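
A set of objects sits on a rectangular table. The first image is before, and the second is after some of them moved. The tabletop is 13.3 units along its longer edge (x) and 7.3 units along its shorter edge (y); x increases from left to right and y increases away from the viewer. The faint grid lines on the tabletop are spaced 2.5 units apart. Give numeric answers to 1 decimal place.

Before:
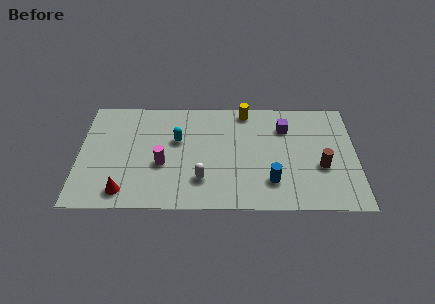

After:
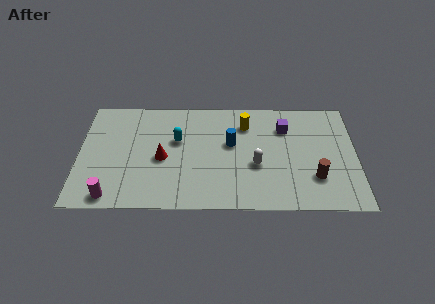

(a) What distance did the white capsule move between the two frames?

2.8

The white capsule was near (5.9, 1.9) before and (8.5, 2.9) after, so it travelled √(2.6² + 1.0²) ≈ 2.8 units.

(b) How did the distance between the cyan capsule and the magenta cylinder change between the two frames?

+3.1

Before: roughly 1.7 units apart; after: 4.8. That's 3.1 units further apart.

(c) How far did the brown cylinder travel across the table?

0.8

The brown cylinder moved from about (11.6, 2.8) to (11.3, 2.1), a distance of √(0.3² + 0.7²) ≈ 0.8.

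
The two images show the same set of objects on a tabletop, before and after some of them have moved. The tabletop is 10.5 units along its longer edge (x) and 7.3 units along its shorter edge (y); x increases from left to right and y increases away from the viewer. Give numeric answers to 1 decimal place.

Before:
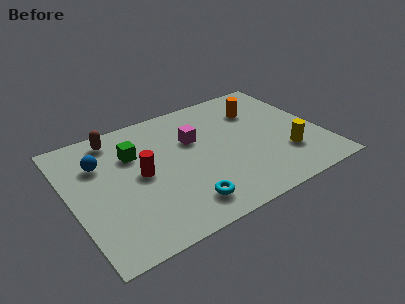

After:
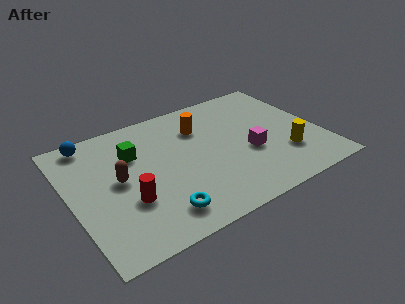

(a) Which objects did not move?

the green cube and the yellow cylinder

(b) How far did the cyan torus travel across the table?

1.0

The cyan torus moved from about (4.3, 1.3) to (3.3, 1.3), a distance of √(1.0² + 0.0²) ≈ 1.0.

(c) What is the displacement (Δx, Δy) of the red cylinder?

(-0.7, -1.2)

From the two frames, the red cylinder sits at roughly (2.9, 3.7) before and (2.2, 2.5) after.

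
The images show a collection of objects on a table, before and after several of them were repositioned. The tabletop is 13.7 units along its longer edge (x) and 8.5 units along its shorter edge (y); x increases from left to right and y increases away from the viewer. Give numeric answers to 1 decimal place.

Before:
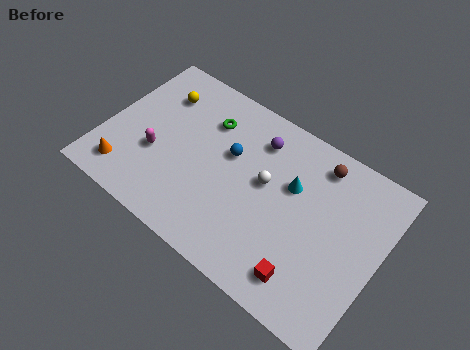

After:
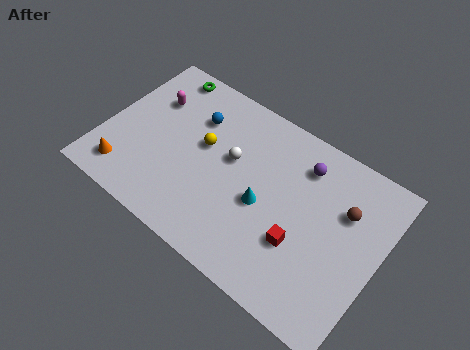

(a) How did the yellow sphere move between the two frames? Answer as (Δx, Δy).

(2.6, -1.5)

From the two frames, the yellow sphere sits at roughly (2.2, 6.4) before and (4.8, 4.9) after.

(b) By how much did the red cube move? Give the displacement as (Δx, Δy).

(-0.6, 1.4)

The red cube started near (10.7, 1.5) and ended near (10.1, 2.9).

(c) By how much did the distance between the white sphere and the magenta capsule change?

-1.1

The distance was about 5.5 in the first image and 4.4 in the second, so they moved 1.1 units closer together.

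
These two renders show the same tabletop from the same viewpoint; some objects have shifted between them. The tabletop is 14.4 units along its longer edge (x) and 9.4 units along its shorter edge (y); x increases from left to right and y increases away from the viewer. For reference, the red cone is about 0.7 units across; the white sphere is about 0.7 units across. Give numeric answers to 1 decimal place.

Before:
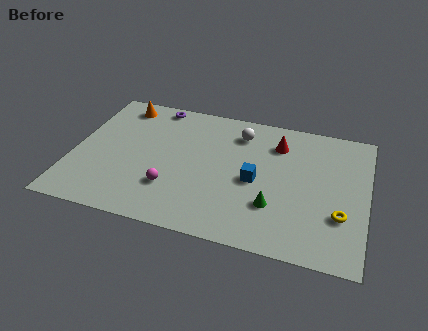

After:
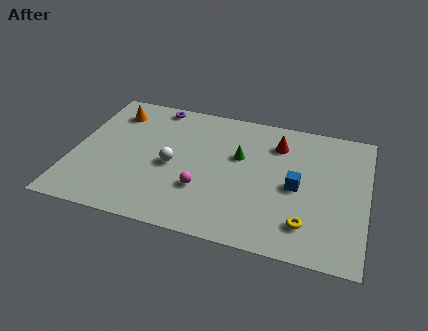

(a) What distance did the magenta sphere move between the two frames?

1.5

From (5.0, 2.7) to (6.5, 3.0), the magenta sphere covered √(1.5² + 0.3²) ≈ 1.5 units.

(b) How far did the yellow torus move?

1.9

The yellow torus was near (13.2, 3.0) before and (11.6, 2.0) after, so it travelled √(1.6² + 1.0²) ≈ 1.9 units.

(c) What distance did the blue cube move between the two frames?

2.0

From (9.0, 4.3) to (11.0, 4.4), the blue cube covered √(2.0² + 0.1²) ≈ 2.0 units.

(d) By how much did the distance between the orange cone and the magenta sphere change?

+0.4

The distance was about 6.2 in the first image and 6.6 in the second, so they moved 0.4 units further apart.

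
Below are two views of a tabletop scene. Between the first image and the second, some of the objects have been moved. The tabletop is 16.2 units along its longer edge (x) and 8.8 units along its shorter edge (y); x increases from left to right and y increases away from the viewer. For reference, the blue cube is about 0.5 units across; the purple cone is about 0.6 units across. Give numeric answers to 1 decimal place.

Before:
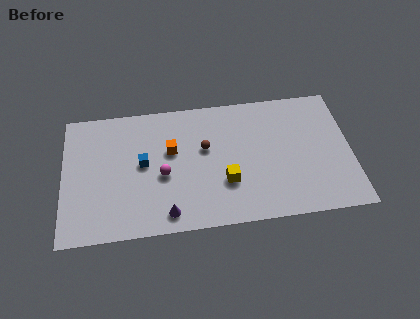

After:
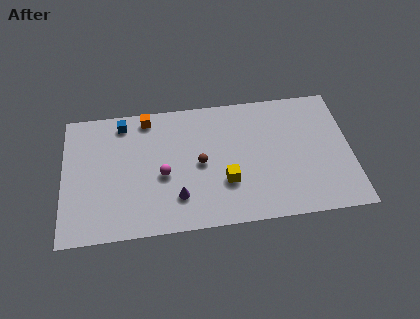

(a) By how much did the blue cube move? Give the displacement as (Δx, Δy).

(-1.1, 2.9)

From the two frames, the blue cube sits at roughly (4.5, 4.7) before and (3.4, 7.6) after.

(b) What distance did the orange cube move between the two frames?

2.7

From (6.1, 5.4) to (4.8, 7.8), the orange cube covered √(1.3² + 2.4²) ≈ 2.7 units.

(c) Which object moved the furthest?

the blue cube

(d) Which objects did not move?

the magenta sphere and the yellow cube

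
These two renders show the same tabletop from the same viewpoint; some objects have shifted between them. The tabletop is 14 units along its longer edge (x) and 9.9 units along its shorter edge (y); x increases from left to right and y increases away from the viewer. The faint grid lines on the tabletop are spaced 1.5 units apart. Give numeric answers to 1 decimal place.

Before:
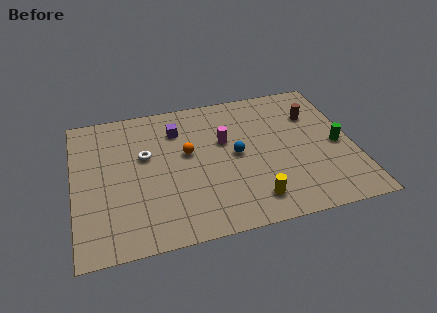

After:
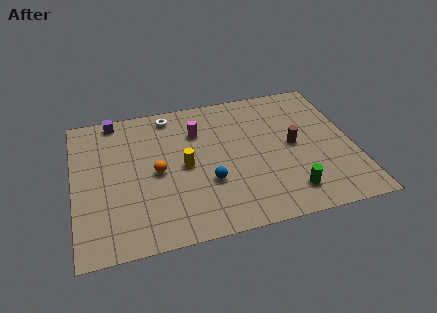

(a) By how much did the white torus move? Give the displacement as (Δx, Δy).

(1.4, 2.7)

The white torus was at about (3.6, 6.0) and moved to about (5.0, 8.7).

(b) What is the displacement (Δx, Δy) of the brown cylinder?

(-1.2, -2.0)

The brown cylinder was at about (12.2, 7.0) and moved to about (11.0, 5.0).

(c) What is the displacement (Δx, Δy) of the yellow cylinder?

(-3.2, 3.1)

From the two frames, the yellow cylinder sits at roughly (8.7, 1.7) before and (5.5, 4.8) after.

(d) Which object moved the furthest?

the yellow cylinder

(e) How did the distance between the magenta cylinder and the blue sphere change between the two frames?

+2.5

The distance was about 1.2 in the first image and 3.7 in the second, so they moved 2.5 units further apart.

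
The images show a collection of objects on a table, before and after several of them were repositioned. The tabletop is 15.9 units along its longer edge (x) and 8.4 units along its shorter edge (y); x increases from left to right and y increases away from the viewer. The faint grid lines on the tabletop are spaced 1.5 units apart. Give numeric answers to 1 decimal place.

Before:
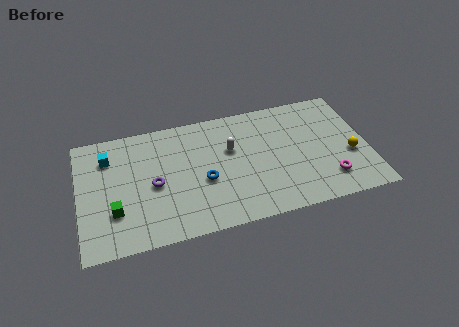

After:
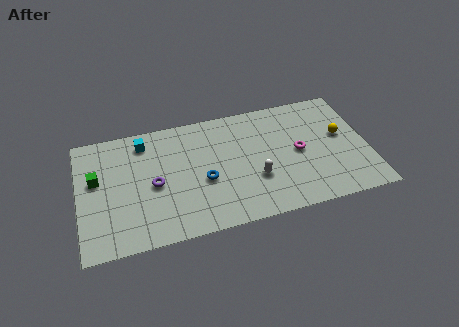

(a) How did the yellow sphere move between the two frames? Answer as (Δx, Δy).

(-0.4, 1.5)

The yellow sphere started near (14.9, 3.3) and ended near (14.5, 4.8).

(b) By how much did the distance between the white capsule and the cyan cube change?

+0.4

They were about 6.8 units apart before and 7.2 after — 0.4 units further apart.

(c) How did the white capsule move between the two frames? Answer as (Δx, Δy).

(1.2, -2.4)

The white capsule was at about (8.4, 5.3) and moved to about (9.6, 2.9).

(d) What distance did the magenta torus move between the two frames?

2.7

The magenta torus moved from about (13.6, 1.9) to (12.1, 4.2), a distance of √(1.5² + 2.3²) ≈ 2.7.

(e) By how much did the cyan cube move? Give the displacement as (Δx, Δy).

(2.0, 0.6)

The cyan cube was at about (1.7, 6.4) and moved to about (3.7, 7.0).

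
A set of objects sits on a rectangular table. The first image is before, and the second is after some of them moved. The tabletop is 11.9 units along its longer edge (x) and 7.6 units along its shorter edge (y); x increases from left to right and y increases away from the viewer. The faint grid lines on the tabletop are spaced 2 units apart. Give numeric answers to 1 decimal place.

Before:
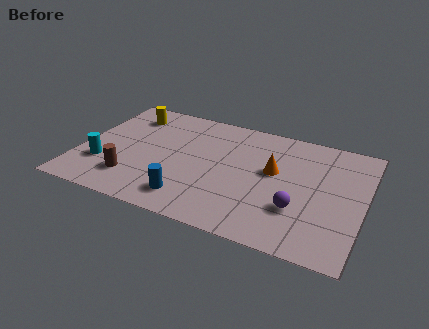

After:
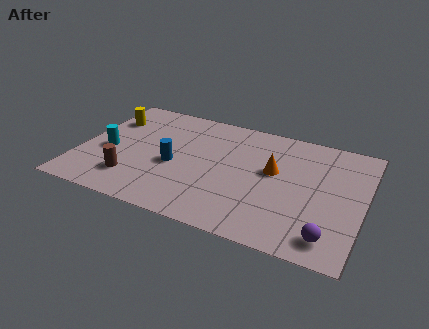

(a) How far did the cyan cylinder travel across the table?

1.0

From (1.1, 2.3) to (1.2, 3.3), the cyan cylinder covered √(0.1² + 1.0²) ≈ 1.0 units.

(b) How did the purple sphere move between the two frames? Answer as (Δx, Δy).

(1.4, -1.2)

The purple sphere was at about (9.3, 2.4) and moved to about (10.7, 1.2).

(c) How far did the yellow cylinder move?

1.0

The yellow cylinder was near (1.7, 6.1) before and (0.9, 5.5) after, so it travelled √(0.8² + 0.6²) ≈ 1.0 units.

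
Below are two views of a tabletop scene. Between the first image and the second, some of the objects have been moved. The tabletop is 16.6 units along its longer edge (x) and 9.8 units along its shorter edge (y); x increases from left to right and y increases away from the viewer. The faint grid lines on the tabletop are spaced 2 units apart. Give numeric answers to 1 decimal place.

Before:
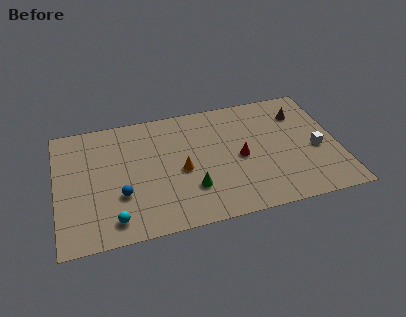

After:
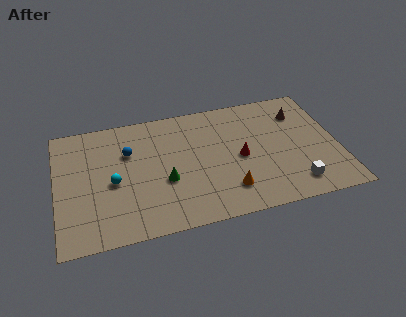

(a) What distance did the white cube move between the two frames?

2.9

The white cube moved from about (15.3, 4.2) to (13.8, 1.7), a distance of √(1.5² + 2.5²) ≈ 2.9.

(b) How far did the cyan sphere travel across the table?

2.9

From (3.2, 1.5) to (3.3, 4.4), the cyan sphere covered √(0.1² + 2.9²) ≈ 2.9 units.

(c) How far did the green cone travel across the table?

1.8

The green cone was near (7.8, 2.8) before and (6.3, 3.8) after, so it travelled √(1.5² + 1.0²) ≈ 1.8 units.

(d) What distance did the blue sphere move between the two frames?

3.4

The blue sphere was near (3.7, 3.3) before and (4.3, 6.6) after, so it travelled √(0.6² + 3.3²) ≈ 3.4 units.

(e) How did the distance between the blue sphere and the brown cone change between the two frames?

-1.3

They were about 11.6 units apart before and 10.3 after — 1.3 units closer together.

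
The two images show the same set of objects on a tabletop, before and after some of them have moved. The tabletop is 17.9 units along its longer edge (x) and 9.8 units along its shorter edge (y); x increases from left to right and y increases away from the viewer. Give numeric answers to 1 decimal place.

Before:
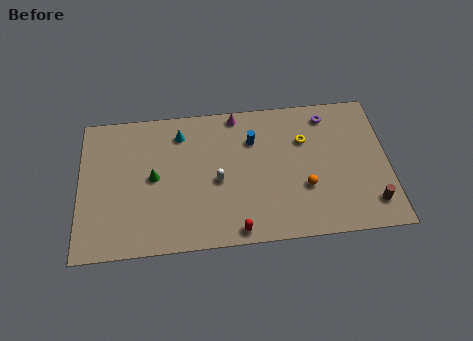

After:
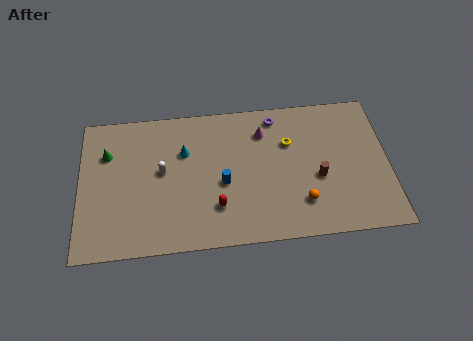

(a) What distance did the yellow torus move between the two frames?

0.9

The yellow torus was near (13.1, 6.7) before and (12.2, 6.6) after, so it travelled √(0.9² + 0.1²) ≈ 0.9 units.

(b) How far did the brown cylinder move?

3.7

The brown cylinder was near (16.8, 1.9) before and (13.8, 4.0) after, so it travelled √(3.0² + 2.1²) ≈ 3.7 units.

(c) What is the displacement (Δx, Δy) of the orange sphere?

(-0.2, -1.0)

From the two frames, the orange sphere sits at roughly (13.0, 3.4) before and (12.8, 2.4) after.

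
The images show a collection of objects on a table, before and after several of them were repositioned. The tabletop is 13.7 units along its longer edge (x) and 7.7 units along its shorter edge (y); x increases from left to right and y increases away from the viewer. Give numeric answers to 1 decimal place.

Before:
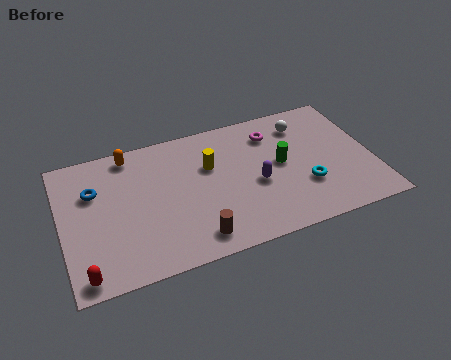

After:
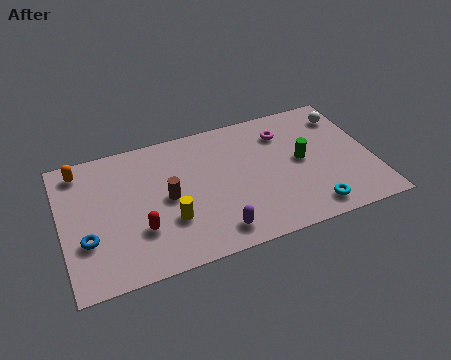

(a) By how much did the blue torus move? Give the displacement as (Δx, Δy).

(-0.5, -2.6)

From the two frames, the blue torus sits at roughly (1.5, 5.2) before and (1.0, 2.6) after.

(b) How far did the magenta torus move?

0.5

The magenta torus was near (9.5, 6.0) before and (10.0, 5.9) after, so it travelled √(0.5² + 0.1²) ≈ 0.5 units.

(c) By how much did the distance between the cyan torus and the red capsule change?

-2.4

The distance was about 9.9 in the first image and 7.5 in the second, so they moved 2.4 units closer together.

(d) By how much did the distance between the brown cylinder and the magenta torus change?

-0.4

They were about 6.2 units apart before and 5.8 after — 0.4 units closer together.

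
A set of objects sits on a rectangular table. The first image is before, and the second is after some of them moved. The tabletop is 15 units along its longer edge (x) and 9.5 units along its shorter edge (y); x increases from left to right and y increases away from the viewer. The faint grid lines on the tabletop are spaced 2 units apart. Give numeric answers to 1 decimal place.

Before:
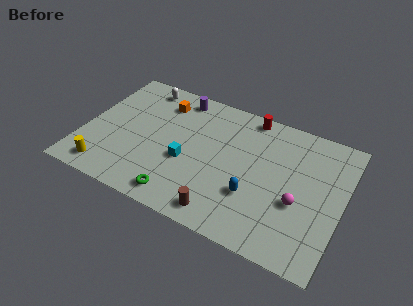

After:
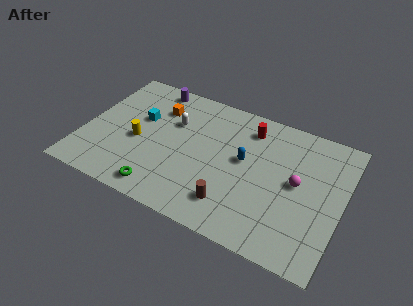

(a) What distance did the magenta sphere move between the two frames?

1.3

The magenta sphere moved from about (12.6, 3.7) to (12.4, 5.0), a distance of √(0.2² + 1.3²) ≈ 1.3.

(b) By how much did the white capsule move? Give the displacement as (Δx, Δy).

(2.2, -2.0)

The white capsule was at about (2.8, 8.3) and moved to about (5.0, 6.3).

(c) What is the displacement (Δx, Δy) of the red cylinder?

(0.1, -0.9)

From the two frames, the red cylinder sits at roughly (9.2, 8.6) before and (9.3, 7.7) after.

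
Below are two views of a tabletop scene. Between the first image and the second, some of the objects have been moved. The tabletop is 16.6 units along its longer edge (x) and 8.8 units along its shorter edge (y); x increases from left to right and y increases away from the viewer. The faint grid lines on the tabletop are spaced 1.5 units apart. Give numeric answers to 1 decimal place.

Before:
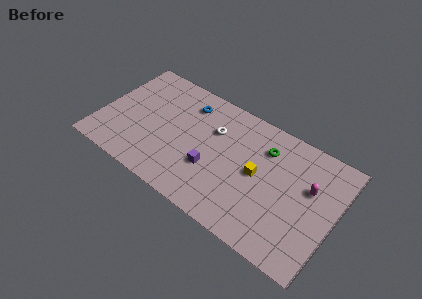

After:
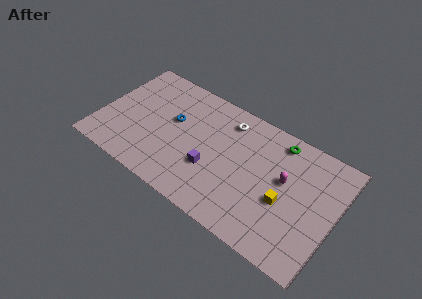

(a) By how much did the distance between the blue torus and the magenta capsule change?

-1.1

They were about 9.1 units apart before and 8.0 after — 1.1 units closer together.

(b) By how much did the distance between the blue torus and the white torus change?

+1.8

They were about 2.3 units apart before and 4.1 after — 1.8 units further apart.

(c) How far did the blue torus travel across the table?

1.9

The blue torus was near (5.7, 7.0) before and (5.0, 5.2) after, so it travelled √(0.7² + 1.8²) ≈ 1.9 units.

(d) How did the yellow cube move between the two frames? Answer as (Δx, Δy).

(2.0, -0.9)

From the two frames, the yellow cube sits at roughly (11.2, 4.5) before and (13.2, 3.6) after.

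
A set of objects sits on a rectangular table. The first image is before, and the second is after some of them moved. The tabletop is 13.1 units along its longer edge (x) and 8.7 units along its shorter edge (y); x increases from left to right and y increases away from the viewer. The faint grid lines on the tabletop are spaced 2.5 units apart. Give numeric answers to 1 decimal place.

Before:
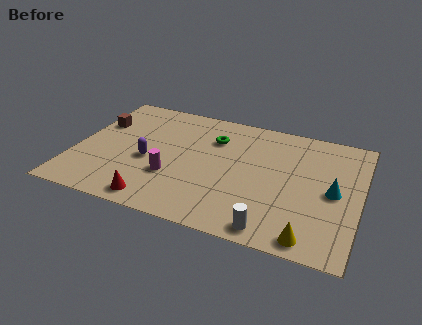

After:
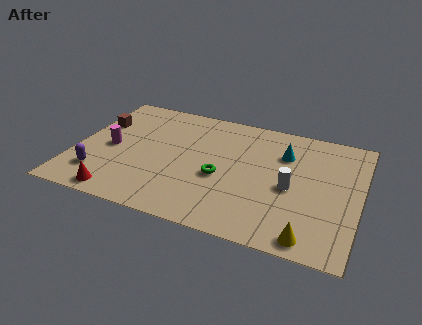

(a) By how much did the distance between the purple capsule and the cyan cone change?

+0.7

Before: roughly 8.5 units apart; after: 9.2. That's 0.7 units further apart.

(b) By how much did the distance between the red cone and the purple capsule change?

-1.2

The distance was about 2.8 in the first image and 1.6 in the second, so they moved 1.2 units closer together.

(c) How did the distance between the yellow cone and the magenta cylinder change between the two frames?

+3.2

The distance was about 6.8 in the first image and 10.0 in the second, so they moved 3.2 units further apart.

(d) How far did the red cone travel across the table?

1.7

From (4.1, 1.0) to (2.4, 0.9), the red cone covered √(1.7² + 0.1²) ≈ 1.7 units.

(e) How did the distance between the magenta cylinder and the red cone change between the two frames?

+1.3

Before: roughly 2.0 units apart; after: 3.3. That's 1.3 units further apart.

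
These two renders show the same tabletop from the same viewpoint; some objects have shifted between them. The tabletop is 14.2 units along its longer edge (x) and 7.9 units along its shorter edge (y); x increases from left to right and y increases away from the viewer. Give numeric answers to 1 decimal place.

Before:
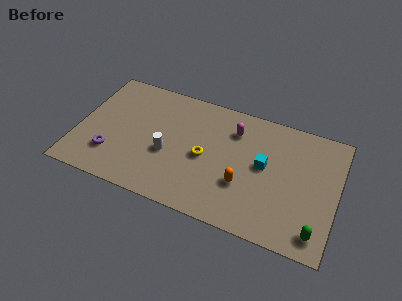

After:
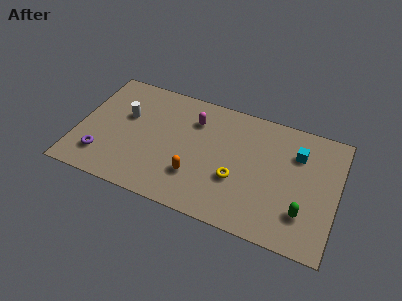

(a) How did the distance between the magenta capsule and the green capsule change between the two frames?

+0.5

They were about 6.9 units apart before and 7.4 after — 0.5 units further apart.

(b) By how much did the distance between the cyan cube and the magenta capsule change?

+3.2

They were about 2.5 units apart before and 5.7 after — 3.2 units further apart.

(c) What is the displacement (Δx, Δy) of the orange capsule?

(-2.6, -0.4)

The orange capsule started near (9.2, 2.7) and ended near (6.6, 2.3).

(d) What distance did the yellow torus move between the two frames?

2.0

The yellow torus moved from about (7.0, 3.7) to (8.8, 2.9), a distance of √(1.8² + 0.8²) ≈ 2.0.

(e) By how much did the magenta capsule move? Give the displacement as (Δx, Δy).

(-2.2, -0.1)

The magenta capsule started near (8.4, 6.0) and ended near (6.2, 5.9).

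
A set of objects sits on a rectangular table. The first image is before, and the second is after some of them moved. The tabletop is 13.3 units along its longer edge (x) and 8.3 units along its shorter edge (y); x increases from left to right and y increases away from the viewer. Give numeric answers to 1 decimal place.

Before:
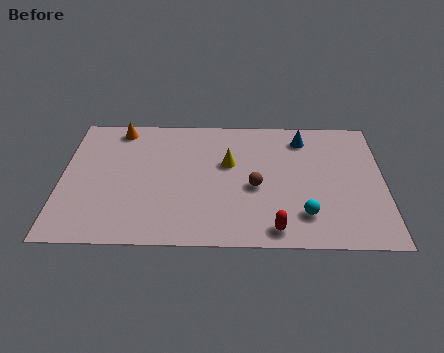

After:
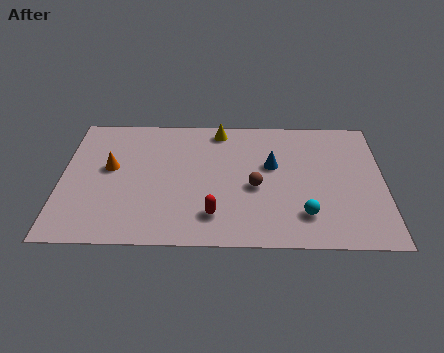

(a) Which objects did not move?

the cyan sphere and the brown sphere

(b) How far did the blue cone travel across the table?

2.2

The blue cone was near (10.0, 6.8) before and (8.7, 5.0) after, so it travelled √(1.3² + 1.8²) ≈ 2.2 units.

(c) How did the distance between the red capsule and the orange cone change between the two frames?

-3.9

Before: roughly 9.1 units apart; after: 5.2. That's 3.9 units closer together.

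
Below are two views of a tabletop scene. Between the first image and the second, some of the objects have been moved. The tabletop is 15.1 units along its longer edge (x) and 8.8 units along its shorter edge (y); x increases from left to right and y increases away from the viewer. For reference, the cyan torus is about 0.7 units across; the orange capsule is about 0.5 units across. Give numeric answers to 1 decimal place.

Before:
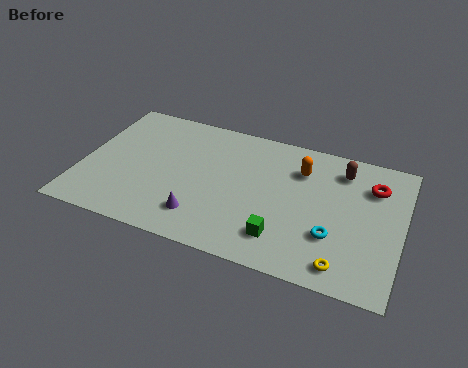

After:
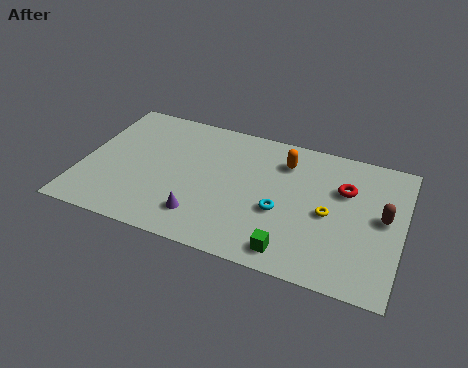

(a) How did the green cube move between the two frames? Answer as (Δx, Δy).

(0.5, -0.7)

The green cube started near (9.7, 1.9) and ended near (10.2, 1.2).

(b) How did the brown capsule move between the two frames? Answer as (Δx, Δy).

(2.1, -2.4)

The brown capsule was at about (12.1, 7.1) and moved to about (14.2, 4.7).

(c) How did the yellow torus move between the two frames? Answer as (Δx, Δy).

(-0.9, 2.9)

The yellow torus was at about (12.6, 1.2) and moved to about (11.7, 4.1).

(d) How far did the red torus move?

1.4

From (13.6, 6.5) to (12.3, 5.9), the red torus covered √(1.3² + 0.6²) ≈ 1.4 units.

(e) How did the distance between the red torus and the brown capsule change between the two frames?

+0.6

Before: roughly 1.6 units apart; after: 2.2. That's 0.6 units further apart.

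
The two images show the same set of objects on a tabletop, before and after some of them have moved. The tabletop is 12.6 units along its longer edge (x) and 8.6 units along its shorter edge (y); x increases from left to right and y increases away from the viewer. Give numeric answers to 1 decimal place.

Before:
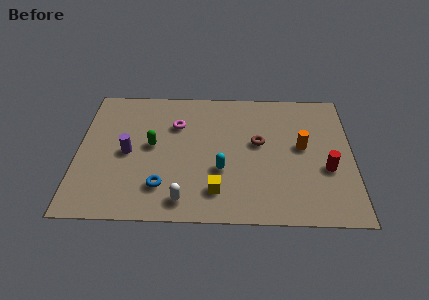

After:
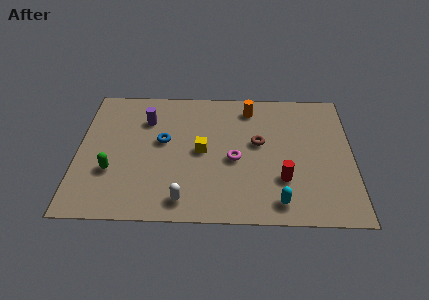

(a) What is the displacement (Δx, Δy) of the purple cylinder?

(0.8, 2.2)

The purple cylinder was at about (2.3, 4.1) and moved to about (3.1, 6.3).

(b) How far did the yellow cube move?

2.6

The yellow cube moved from about (6.4, 1.8) to (5.7, 4.3), a distance of √(0.7² + 2.5²) ≈ 2.6.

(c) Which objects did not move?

the brown torus and the white capsule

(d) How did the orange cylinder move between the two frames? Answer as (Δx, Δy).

(-2.4, 2.5)

From the two frames, the orange cylinder sits at roughly (10.3, 4.7) before and (7.9, 7.2) after.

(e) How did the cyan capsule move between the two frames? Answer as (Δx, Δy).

(2.6, -1.9)

The cyan capsule started near (6.6, 3.1) and ended near (9.2, 1.2).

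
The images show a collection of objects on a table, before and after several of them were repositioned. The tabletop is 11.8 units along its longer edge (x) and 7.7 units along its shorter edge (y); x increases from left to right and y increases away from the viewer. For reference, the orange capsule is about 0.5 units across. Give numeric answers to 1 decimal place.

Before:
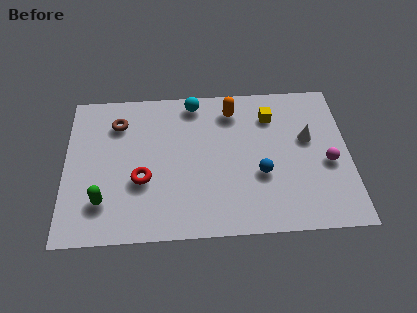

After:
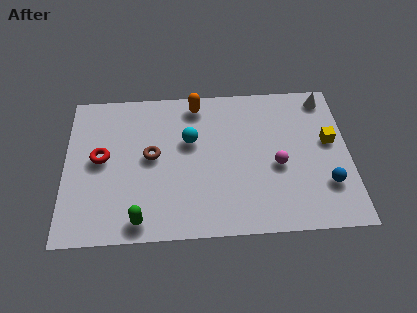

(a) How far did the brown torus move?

2.3

From (2.2, 5.9) to (3.6, 4.1), the brown torus covered √(1.4² + 1.8²) ≈ 2.3 units.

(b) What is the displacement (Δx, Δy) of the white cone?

(0.8, 2.1)

From the two frames, the white cone sits at roughly (10.1, 4.6) before and (10.9, 6.7) after.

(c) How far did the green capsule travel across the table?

1.8

From (1.6, 1.9) to (3.1, 0.9), the green capsule covered √(1.5² + 1.0²) ≈ 1.8 units.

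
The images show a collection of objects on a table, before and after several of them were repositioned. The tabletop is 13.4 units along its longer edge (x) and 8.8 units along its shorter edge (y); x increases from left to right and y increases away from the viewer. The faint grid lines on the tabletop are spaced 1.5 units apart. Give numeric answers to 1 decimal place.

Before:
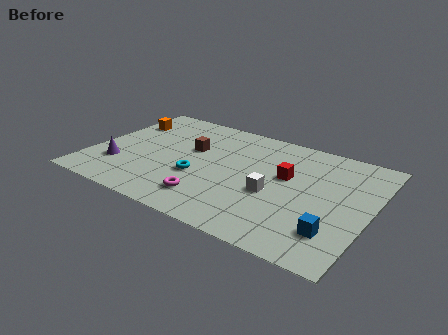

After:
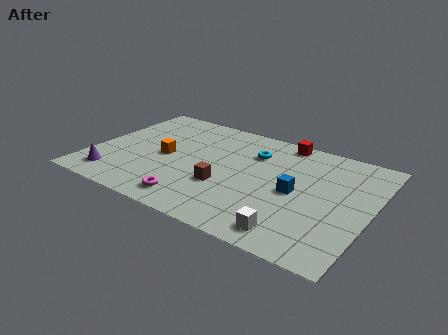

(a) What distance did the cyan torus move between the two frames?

3.8

From (5.3, 3.3) to (7.5, 6.4), the cyan torus covered √(2.2² + 3.1²) ≈ 3.8 units.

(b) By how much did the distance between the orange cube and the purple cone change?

-0.5

The distance was about 3.9 in the first image and 3.4 in the second, so they moved 0.5 units closer together.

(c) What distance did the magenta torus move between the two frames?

0.9

The magenta torus moved from about (6.1, 1.8) to (5.4, 1.3), a distance of √(0.7² + 0.5²) ≈ 0.9.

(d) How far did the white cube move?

2.7

The white cube moved from about (8.9, 3.6) to (10.2, 1.2), a distance of √(1.3² + 2.4²) ≈ 2.7.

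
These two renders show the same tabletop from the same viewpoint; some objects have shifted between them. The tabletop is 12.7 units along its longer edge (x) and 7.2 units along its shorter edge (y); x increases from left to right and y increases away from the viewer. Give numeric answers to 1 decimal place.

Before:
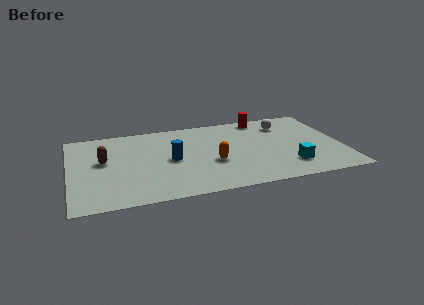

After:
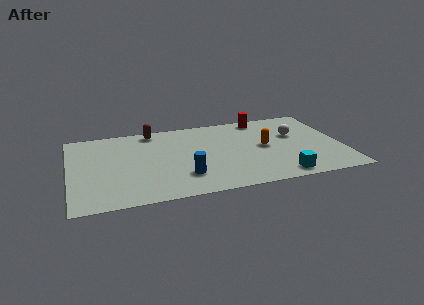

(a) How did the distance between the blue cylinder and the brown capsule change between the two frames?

+1.5

Before: roughly 3.2 units apart; after: 4.7. That's 1.5 units further apart.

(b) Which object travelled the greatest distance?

the brown capsule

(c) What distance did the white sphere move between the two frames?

1.2

From (10.2, 5.6) to (10.6, 4.5), the white sphere covered √(0.4² + 1.1²) ≈ 1.2 units.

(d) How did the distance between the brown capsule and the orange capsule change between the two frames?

+0.6

Before: roughly 5.2 units apart; after: 5.8. That's 0.6 units further apart.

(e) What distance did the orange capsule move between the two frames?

2.7

The orange capsule was near (6.6, 2.8) before and (9.1, 3.7) after, so it travelled √(2.5² + 0.9²) ≈ 2.7 units.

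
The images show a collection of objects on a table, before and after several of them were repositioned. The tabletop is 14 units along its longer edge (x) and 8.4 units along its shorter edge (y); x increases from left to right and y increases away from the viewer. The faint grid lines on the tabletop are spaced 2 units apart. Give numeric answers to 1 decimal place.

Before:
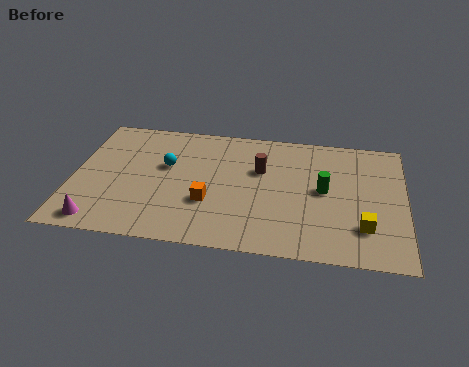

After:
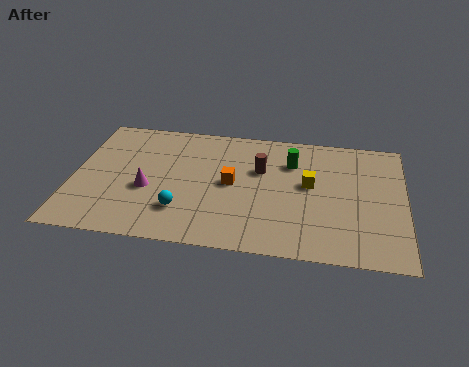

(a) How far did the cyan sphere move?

3.0

The cyan sphere was near (3.9, 5.1) before and (4.7, 2.2) after, so it travelled √(0.8² + 2.9²) ≈ 3.0 units.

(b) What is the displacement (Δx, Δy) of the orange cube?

(0.9, 1.4)

The orange cube started near (5.8, 2.9) and ended near (6.7, 4.3).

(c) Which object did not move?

the brown cylinder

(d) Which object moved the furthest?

the yellow cube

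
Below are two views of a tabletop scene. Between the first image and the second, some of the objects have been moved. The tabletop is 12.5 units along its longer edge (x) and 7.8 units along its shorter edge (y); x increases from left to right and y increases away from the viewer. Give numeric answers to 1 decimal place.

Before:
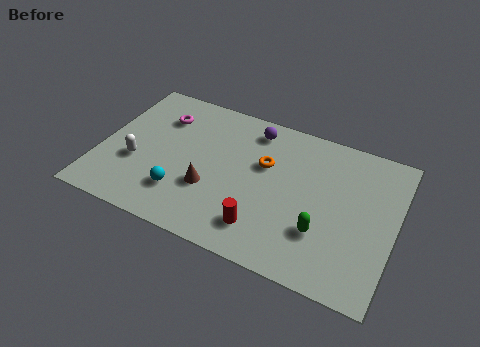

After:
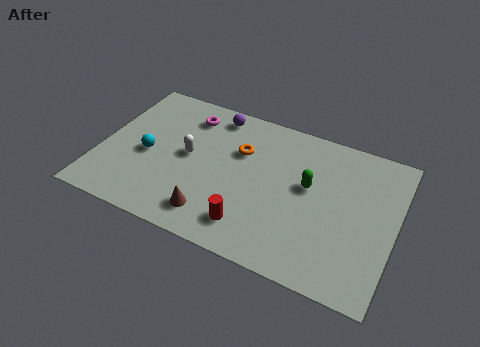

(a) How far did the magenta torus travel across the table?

1.2

From (2.3, 5.8) to (3.4, 6.3), the magenta torus covered √(1.1² + 0.5²) ≈ 1.2 units.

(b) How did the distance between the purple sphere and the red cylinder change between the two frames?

+0.6

They were about 5.1 units apart before and 5.7 after — 0.6 units further apart.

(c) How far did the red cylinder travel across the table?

0.5

From (7.2, 1.6) to (6.7, 1.5), the red cylinder covered √(0.5² + 0.1²) ≈ 0.5 units.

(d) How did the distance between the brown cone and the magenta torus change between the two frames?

+1.2

Before: roughly 4.0 units apart; after: 5.2. That's 1.2 units further apart.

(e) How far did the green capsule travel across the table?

2.2

The green capsule moved from about (9.6, 2.4) to (8.8, 4.5), a distance of √(0.8² + 2.1²) ≈ 2.2.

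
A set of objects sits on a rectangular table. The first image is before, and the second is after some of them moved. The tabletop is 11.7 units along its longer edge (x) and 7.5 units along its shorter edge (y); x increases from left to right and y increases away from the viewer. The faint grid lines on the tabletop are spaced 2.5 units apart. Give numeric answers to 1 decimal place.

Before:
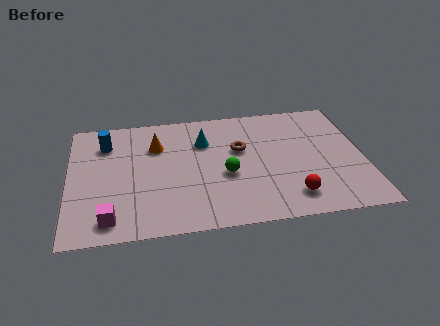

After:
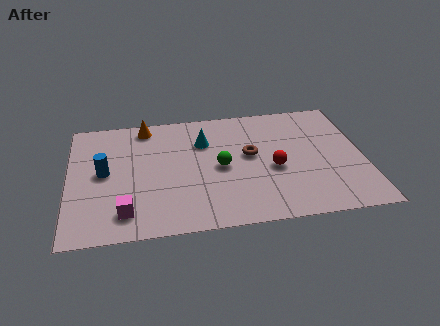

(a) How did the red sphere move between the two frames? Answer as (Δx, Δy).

(-0.6, 1.8)

From the two frames, the red sphere sits at roughly (8.7, 1.4) before and (8.1, 3.2) after.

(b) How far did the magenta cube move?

0.7

The magenta cube was near (1.6, 1.1) before and (2.2, 1.4) after, so it travelled √(0.6² + 0.3²) ≈ 0.7 units.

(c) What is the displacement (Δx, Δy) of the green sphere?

(-0.2, 0.5)

The green sphere was at about (6.2, 3.1) and moved to about (6.0, 3.6).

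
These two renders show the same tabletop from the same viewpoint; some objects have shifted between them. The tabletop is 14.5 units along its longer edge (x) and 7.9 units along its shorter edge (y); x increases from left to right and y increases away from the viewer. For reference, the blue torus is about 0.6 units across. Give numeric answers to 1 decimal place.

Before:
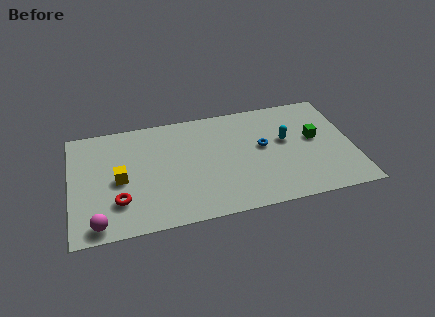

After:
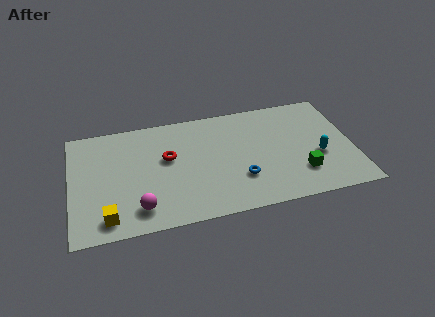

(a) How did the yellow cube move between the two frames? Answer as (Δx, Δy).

(-0.7, -2.5)

The yellow cube was at about (2.5, 3.7) and moved to about (1.8, 1.2).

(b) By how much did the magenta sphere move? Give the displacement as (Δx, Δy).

(2.1, 0.6)

From the two frames, the magenta sphere sits at roughly (1.3, 0.9) before and (3.4, 1.5) after.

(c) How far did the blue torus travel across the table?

2.4

The blue torus moved from about (9.9, 4.4) to (8.6, 2.4), a distance of √(1.3² + 2.0²) ≈ 2.4.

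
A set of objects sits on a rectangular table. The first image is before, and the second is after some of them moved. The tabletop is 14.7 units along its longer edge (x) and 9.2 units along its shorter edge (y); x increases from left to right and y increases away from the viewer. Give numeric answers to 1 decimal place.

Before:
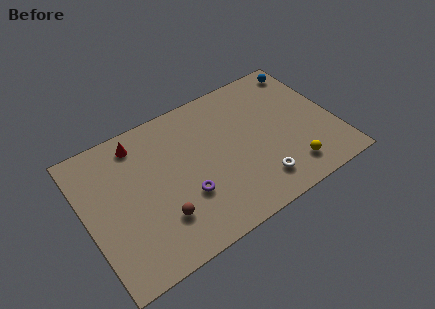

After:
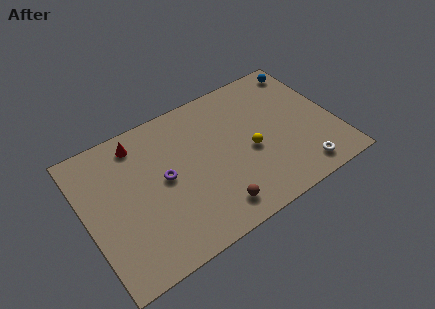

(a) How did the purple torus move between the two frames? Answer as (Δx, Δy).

(-1.0, 1.7)

The purple torus started near (5.6, 3.1) and ended near (4.6, 4.8).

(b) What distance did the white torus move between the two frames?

2.5

The white torus moved from about (9.7, 1.8) to (12.2, 1.3), a distance of √(2.5² + 0.5²) ≈ 2.5.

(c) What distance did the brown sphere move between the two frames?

3.2

From (4.0, 2.5) to (7.0, 1.5), the brown sphere covered √(3.0² + 1.0²) ≈ 3.2 units.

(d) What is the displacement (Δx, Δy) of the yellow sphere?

(-2.0, 2.3)

From the two frames, the yellow sphere sits at roughly (11.6, 1.7) before and (9.6, 4.0) after.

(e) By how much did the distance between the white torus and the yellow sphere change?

+1.8

They were about 1.9 units apart before and 3.7 after — 1.8 units further apart.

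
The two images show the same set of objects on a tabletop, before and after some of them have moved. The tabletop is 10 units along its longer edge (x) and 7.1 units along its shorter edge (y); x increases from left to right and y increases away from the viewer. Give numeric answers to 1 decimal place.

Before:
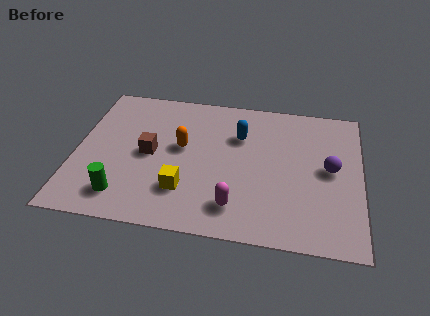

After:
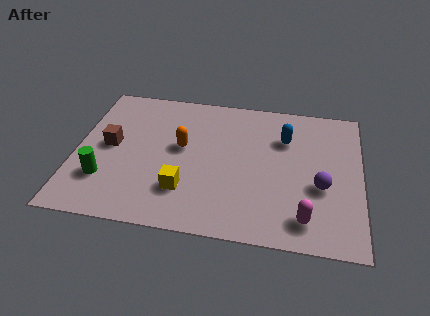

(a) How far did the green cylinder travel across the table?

1.0

The green cylinder moved from about (1.8, 1.3) to (1.1, 2.0), a distance of √(0.7² + 0.7²) ≈ 1.0.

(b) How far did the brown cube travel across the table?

1.4

The brown cube was near (2.6, 3.5) before and (1.2, 3.7) after, so it travelled √(1.4² + 0.2²) ≈ 1.4 units.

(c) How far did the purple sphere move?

0.9

The purple sphere was near (8.9, 3.7) before and (8.6, 2.8) after, so it travelled √(0.3² + 0.9²) ≈ 0.9 units.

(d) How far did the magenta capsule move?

2.4

From (5.7, 1.4) to (8.1, 1.2), the magenta capsule covered √(2.4² + 0.2²) ≈ 2.4 units.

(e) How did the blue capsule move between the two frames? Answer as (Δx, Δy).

(1.6, 0.1)

The blue capsule was at about (5.7, 4.9) and moved to about (7.3, 5.0).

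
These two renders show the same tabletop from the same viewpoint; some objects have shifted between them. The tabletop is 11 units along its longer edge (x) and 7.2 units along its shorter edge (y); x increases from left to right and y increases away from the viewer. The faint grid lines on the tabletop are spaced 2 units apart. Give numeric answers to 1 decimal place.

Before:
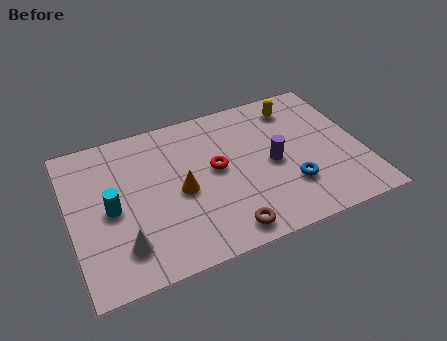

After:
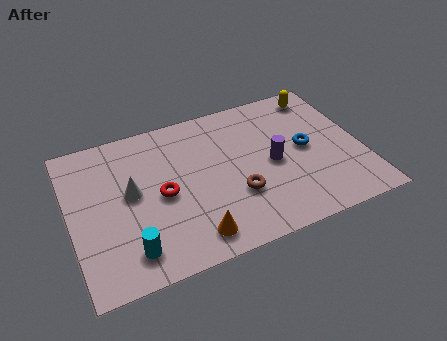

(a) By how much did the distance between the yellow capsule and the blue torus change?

-1.2

Before: roughly 3.9 units apart; after: 2.7. That's 1.2 units closer together.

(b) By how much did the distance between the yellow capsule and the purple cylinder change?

+0.8

They were about 2.8 units apart before and 3.6 after — 0.8 units further apart.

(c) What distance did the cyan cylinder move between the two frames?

2.2

The cyan cylinder moved from about (1.5, 3.4) to (2.0, 1.3), a distance of √(0.5² + 2.1²) ≈ 2.2.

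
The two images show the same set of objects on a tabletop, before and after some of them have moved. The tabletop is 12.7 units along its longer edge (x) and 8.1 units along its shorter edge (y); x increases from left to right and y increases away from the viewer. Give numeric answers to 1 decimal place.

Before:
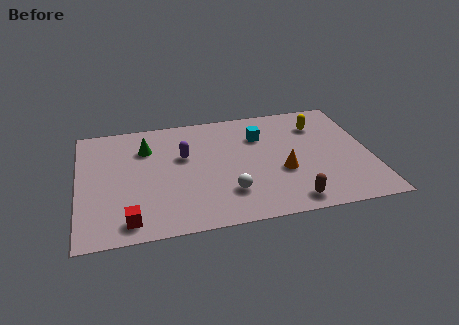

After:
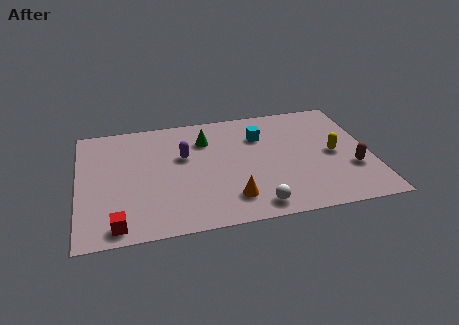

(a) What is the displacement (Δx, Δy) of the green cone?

(2.6, 0.1)

The green cone started near (3.0, 5.9) and ended near (5.6, 6.0).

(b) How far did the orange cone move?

2.7

The orange cone was near (8.8, 3.1) before and (6.5, 1.7) after, so it travelled √(2.3² + 1.4²) ≈ 2.7 units.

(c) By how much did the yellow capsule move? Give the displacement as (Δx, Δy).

(0.5, -2.2)

From the two frames, the yellow capsule sits at roughly (10.6, 6.1) before and (11.1, 3.9) after.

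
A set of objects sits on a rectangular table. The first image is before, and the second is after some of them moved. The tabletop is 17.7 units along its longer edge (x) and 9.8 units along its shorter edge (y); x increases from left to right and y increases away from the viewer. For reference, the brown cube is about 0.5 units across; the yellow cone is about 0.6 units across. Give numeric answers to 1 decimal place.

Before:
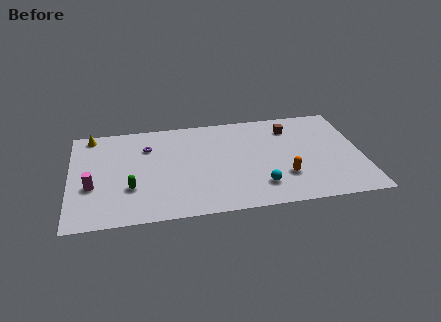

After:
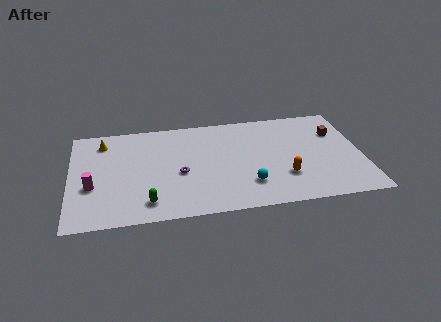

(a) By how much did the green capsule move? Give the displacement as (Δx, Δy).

(1.0, -1.5)

From the two frames, the green capsule sits at roughly (3.6, 3.2) before and (4.6, 1.7) after.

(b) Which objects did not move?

the orange capsule and the magenta cylinder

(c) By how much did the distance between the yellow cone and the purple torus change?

+2.2

They were about 3.8 units apart before and 6.0 after — 2.2 units further apart.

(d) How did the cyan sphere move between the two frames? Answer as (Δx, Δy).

(-0.7, 0.3)

The cyan sphere was at about (11.4, 2.2) and moved to about (10.7, 2.5).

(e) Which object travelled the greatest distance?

the purple torus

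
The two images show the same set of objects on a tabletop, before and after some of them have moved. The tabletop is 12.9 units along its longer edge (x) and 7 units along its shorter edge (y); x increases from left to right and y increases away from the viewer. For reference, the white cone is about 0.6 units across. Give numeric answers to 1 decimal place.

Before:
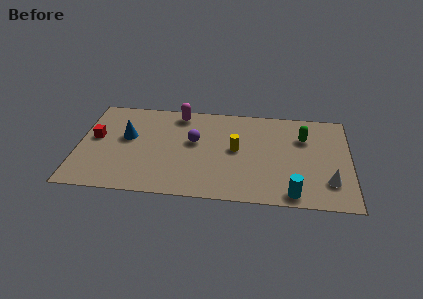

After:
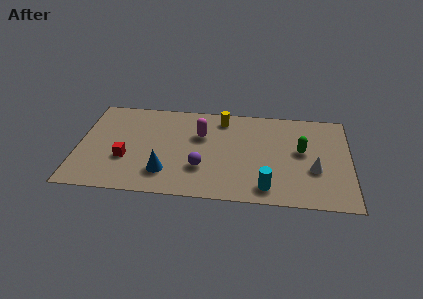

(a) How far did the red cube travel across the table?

2.1

The red cube was near (0.8, 3.9) before and (2.3, 2.5) after, so it travelled √(1.5² + 1.4²) ≈ 2.1 units.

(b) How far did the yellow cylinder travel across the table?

2.3

The yellow cylinder was near (7.5, 3.7) before and (6.8, 5.9) after, so it travelled √(0.7² + 2.2²) ≈ 2.3 units.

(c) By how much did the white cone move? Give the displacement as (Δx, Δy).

(-0.7, 0.8)

The white cone was at about (11.9, 1.8) and moved to about (11.2, 2.6).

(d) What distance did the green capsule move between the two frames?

1.0

The green capsule moved from about (10.7, 4.9) to (10.6, 3.9), a distance of √(0.1² + 1.0²) ≈ 1.0.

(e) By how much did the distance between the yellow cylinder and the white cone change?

+0.7

The distance was about 4.8 in the first image and 5.5 in the second, so they moved 0.7 units further apart.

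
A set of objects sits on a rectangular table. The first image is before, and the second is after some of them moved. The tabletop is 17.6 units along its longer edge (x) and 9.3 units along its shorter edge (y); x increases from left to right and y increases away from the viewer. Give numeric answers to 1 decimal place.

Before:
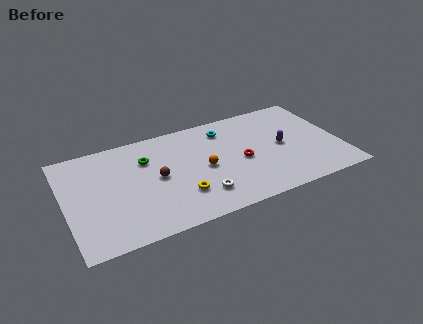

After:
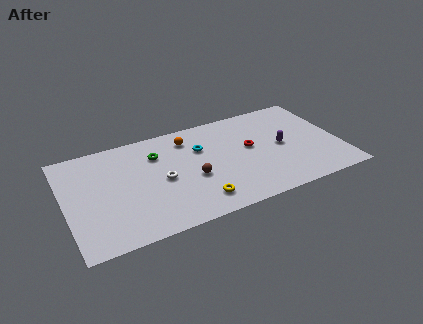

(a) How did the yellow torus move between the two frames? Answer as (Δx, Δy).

(1.0, -0.9)

The yellow torus was at about (7.1, 2.6) and moved to about (8.1, 1.7).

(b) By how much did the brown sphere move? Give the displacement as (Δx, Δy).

(2.2, -0.9)

The brown sphere was at about (5.8, 4.7) and moved to about (8.0, 3.8).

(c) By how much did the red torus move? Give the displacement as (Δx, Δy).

(0.7, 1.0)

The red torus was at about (11.2, 4.2) and moved to about (11.9, 5.2).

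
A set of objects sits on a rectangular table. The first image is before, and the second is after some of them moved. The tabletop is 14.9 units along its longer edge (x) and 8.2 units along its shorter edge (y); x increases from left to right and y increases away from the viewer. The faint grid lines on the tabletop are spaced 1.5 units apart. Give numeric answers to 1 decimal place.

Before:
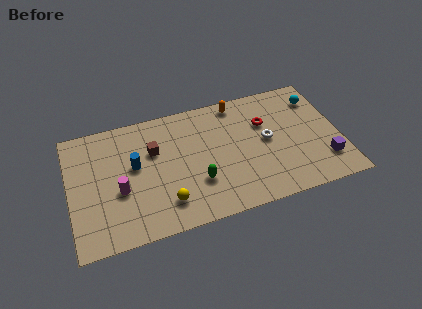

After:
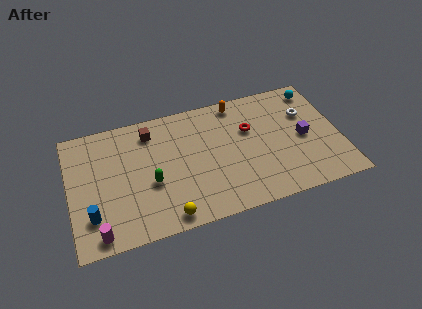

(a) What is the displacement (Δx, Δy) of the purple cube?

(-1.0, 1.9)

The purple cube started near (13.9, 2.0) and ended near (12.9, 3.9).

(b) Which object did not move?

the orange capsule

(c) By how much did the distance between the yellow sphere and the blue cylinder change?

+0.9

They were about 3.3 units apart before and 4.2 after — 0.9 units further apart.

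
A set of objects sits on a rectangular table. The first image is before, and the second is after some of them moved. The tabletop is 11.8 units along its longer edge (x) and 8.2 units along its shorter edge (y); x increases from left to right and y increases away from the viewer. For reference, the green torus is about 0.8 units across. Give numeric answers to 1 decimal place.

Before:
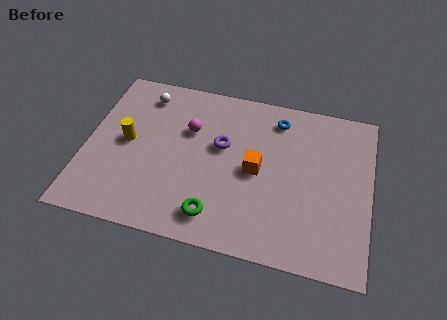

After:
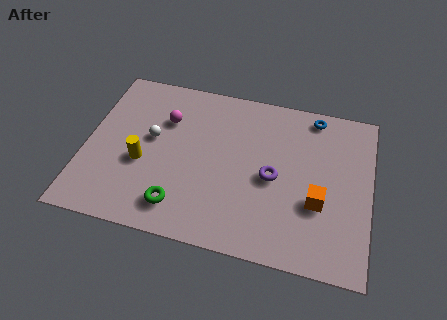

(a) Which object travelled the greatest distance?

the orange cube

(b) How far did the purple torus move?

2.5

From (5.6, 4.9) to (7.8, 3.8), the purple torus covered √(2.2² + 1.1²) ≈ 2.5 units.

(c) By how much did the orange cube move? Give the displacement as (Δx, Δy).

(2.6, -1.0)

From the two frames, the orange cube sits at roughly (7.1, 4.0) before and (9.7, 3.0) after.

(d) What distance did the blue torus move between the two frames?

1.6

The blue torus moved from about (7.8, 6.8) to (9.3, 7.3), a distance of √(1.5² + 0.5²) ≈ 1.6.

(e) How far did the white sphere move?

2.3

The white sphere moved from about (2.2, 6.8) to (2.7, 4.6), a distance of √(0.5² + 2.2²) ≈ 2.3.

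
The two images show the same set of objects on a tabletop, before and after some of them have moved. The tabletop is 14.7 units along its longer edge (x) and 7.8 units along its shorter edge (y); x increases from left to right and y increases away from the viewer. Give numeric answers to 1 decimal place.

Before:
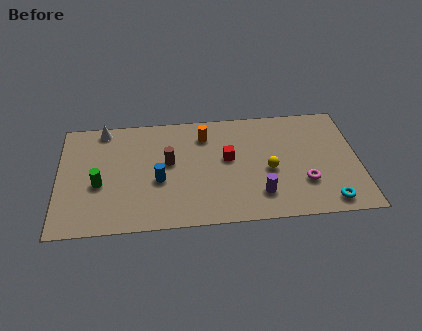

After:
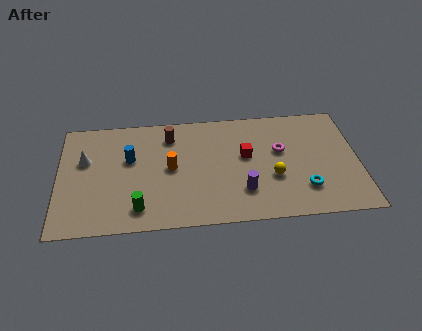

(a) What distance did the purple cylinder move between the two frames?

0.9

The purple cylinder was near (9.8, 1.8) before and (9.0, 2.1) after, so it travelled √(0.8² + 0.3²) ≈ 0.9 units.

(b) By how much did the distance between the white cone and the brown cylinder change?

+0.3

Before: roughly 4.1 units apart; after: 4.4. That's 0.3 units further apart.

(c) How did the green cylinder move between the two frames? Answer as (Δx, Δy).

(1.9, -1.8)

The green cylinder started near (2.0, 3.2) and ended near (3.9, 1.4).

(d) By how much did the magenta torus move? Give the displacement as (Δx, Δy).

(-1.1, 2.3)

From the two frames, the magenta torus sits at roughly (12.0, 2.4) before and (10.9, 4.7) after.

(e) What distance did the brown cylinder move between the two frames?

1.8

From (5.4, 4.4) to (5.5, 6.2), the brown cylinder covered √(0.1² + 1.8²) ≈ 1.8 units.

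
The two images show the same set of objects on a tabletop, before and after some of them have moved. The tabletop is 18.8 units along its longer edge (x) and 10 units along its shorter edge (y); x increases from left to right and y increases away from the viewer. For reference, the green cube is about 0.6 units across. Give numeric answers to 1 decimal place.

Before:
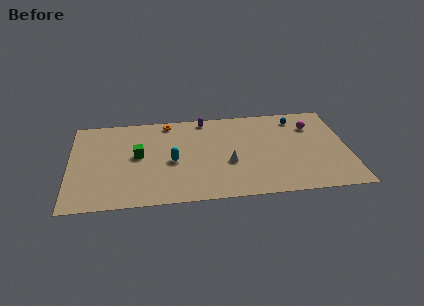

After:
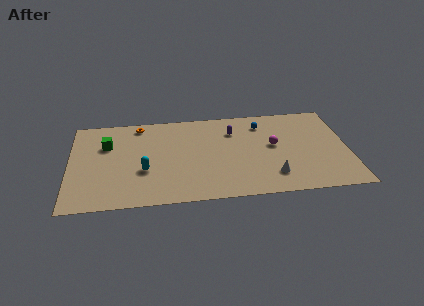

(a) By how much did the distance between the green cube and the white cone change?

+5.7

They were about 6.3 units apart before and 12.0 after — 5.7 units further apart.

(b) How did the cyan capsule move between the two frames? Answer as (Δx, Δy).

(-1.9, -0.8)

The cyan capsule was at about (6.9, 4.5) and moved to about (5.0, 3.7).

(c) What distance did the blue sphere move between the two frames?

2.4

The blue sphere moved from about (15.5, 8.4) to (13.1, 8.0), a distance of √(2.4² + 0.4²) ≈ 2.4.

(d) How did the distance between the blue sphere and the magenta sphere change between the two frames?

+1.2

They were about 1.4 units apart before and 2.6 after — 1.2 units further apart.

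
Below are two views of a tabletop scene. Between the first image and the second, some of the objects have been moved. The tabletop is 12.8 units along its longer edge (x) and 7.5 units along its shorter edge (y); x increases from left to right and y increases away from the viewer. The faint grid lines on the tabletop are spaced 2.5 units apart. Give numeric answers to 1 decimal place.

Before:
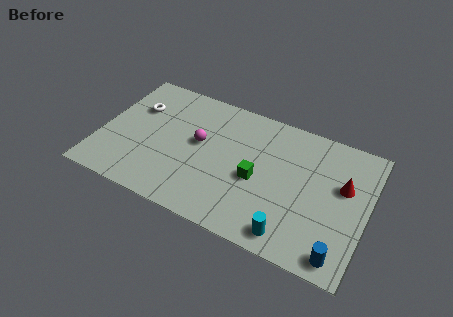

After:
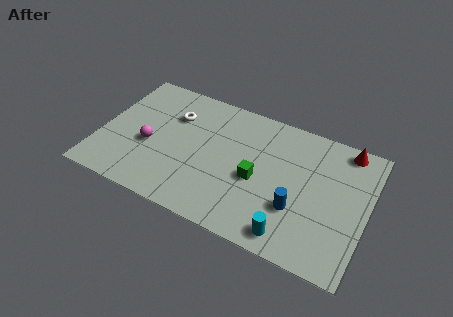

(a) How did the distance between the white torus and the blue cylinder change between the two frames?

-4.2

They were about 11.1 units apart before and 6.9 after — 4.2 units closer together.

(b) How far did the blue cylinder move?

2.7

From (11.8, 0.9) to (9.6, 2.5), the blue cylinder covered √(2.2² + 1.6²) ≈ 2.7 units.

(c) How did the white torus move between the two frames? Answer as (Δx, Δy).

(1.8, 0.2)

The white torus was at about (1.5, 5.1) and moved to about (3.3, 5.3).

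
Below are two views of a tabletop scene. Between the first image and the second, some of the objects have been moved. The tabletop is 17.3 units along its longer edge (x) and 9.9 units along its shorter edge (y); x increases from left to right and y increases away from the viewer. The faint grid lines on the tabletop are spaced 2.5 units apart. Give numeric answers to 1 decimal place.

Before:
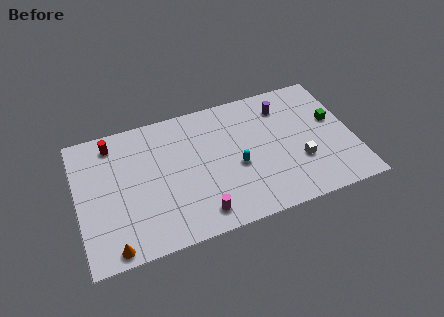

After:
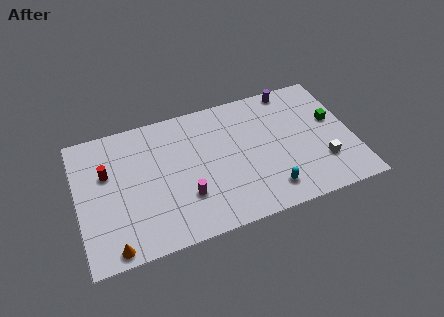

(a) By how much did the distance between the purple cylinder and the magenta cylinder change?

+0.8

The distance was about 8.6 in the first image and 9.4 in the second, so they moved 0.8 units further apart.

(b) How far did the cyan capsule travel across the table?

3.0

From (9.9, 4.2) to (11.7, 1.8), the cyan capsule covered √(1.8² + 2.4²) ≈ 3.0 units.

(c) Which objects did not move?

the green cube and the orange cone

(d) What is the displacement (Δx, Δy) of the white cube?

(1.4, -0.5)

The white cube started near (13.8, 3.3) and ended near (15.2, 2.8).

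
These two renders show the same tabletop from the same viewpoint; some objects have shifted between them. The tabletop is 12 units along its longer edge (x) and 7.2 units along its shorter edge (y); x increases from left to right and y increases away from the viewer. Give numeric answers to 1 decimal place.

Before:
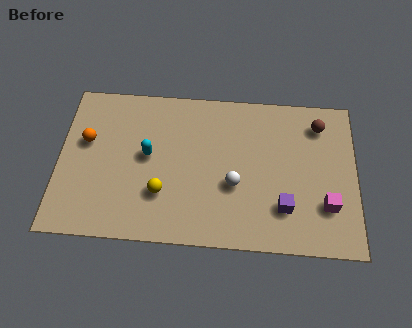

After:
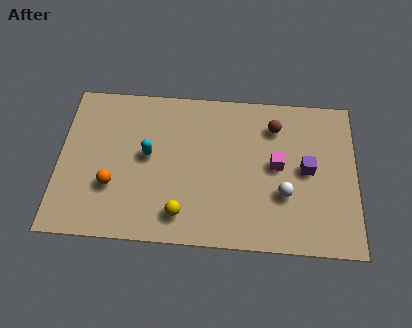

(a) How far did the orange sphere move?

2.3

The orange sphere was near (1.1, 4.4) before and (2.2, 2.4) after, so it travelled √(1.1² + 2.0²) ≈ 2.3 units.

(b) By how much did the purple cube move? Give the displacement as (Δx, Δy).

(0.9, 1.8)

From the two frames, the purple cube sits at roughly (9.1, 1.9) before and (10.0, 3.7) after.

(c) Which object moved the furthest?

the magenta cube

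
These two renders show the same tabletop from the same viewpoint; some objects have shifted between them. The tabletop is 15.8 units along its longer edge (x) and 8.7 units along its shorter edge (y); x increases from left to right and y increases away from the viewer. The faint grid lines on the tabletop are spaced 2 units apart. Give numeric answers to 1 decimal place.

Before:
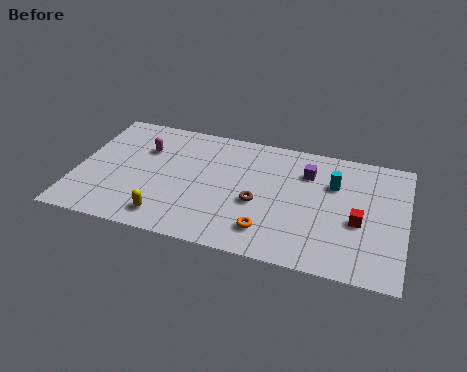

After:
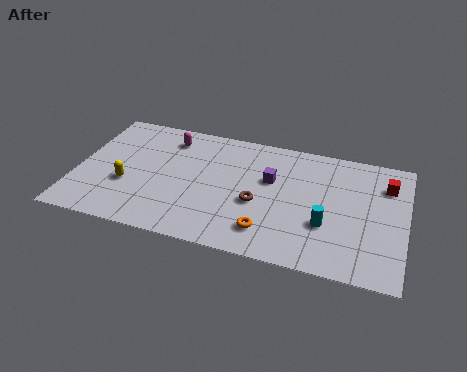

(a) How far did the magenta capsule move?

1.6

The magenta capsule was near (3.1, 6.0) before and (4.2, 7.1) after, so it travelled √(1.1² + 1.1²) ≈ 1.6 units.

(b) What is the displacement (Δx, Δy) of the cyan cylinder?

(-0.2, -2.9)

From the two frames, the cyan cylinder sits at roughly (12.3, 5.9) before and (12.1, 3.0) after.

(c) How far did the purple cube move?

2.0

From (11.0, 6.4) to (9.3, 5.4), the purple cube covered √(1.7² + 1.0²) ≈ 2.0 units.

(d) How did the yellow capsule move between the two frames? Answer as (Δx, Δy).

(-2.1, 1.8)

The yellow capsule was at about (4.6, 1.4) and moved to about (2.5, 3.2).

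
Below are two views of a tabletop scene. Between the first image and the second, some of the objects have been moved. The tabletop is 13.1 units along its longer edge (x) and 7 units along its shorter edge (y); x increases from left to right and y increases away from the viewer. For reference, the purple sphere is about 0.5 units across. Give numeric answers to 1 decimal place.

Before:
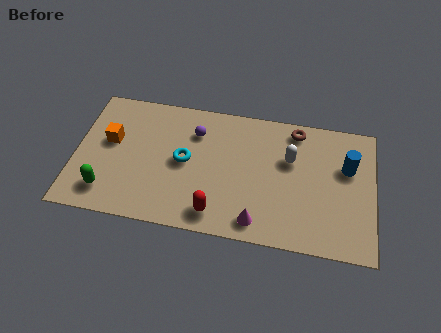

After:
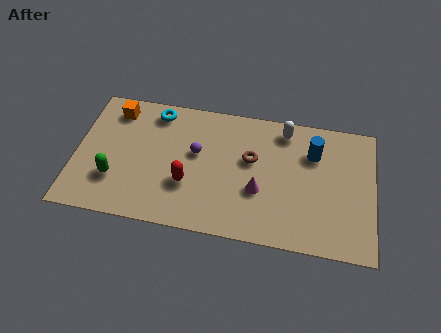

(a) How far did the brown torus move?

2.7

From (9.6, 6.1) to (7.7, 4.2), the brown torus covered √(1.9² + 1.9²) ≈ 2.7 units.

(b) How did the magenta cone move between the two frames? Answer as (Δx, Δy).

(0.0, 1.6)

The magenta cone started near (8.1, 1.0) and ended near (8.1, 2.6).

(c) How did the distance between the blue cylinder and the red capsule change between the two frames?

-0.6

They were about 6.6 units apart before and 6.0 after — 0.6 units closer together.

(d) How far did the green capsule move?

0.8

From (1.5, 1.4) to (1.8, 2.1), the green capsule covered √(0.3² + 0.7²) ≈ 0.8 units.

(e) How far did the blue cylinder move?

1.6

From (11.9, 4.5) to (10.4, 5.0), the blue cylinder covered √(1.5² + 0.5²) ≈ 1.6 units.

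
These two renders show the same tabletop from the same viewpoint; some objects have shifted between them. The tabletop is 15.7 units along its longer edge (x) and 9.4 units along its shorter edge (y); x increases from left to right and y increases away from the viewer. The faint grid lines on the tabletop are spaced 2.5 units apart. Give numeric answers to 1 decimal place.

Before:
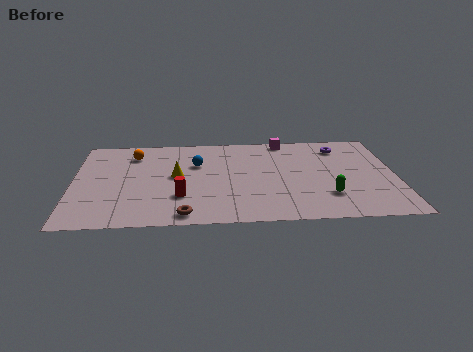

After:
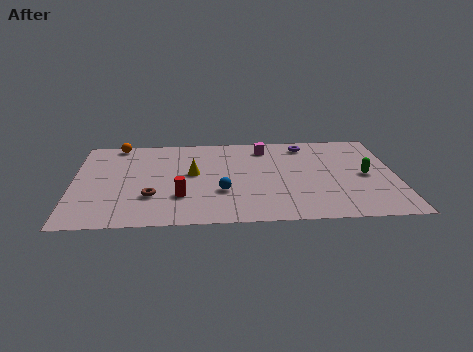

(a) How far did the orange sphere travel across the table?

1.4

From (2.9, 7.4) to (2.1, 8.6), the orange sphere covered √(0.8² + 1.2²) ≈ 1.4 units.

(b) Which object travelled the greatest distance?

the blue sphere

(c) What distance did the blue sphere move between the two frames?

3.2

The blue sphere moved from about (6.0, 6.2) to (7.2, 3.2), a distance of √(1.2² + 3.0²) ≈ 3.2.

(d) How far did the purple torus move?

1.7

From (13.1, 7.6) to (11.4, 8.0), the purple torus covered √(1.7² + 0.4²) ≈ 1.7 units.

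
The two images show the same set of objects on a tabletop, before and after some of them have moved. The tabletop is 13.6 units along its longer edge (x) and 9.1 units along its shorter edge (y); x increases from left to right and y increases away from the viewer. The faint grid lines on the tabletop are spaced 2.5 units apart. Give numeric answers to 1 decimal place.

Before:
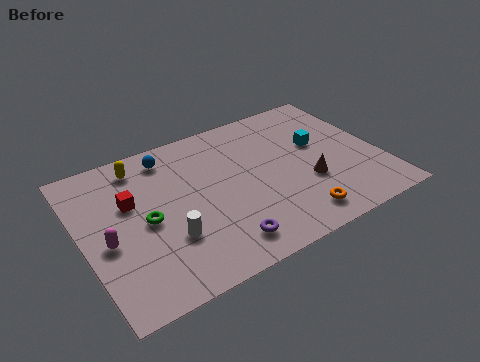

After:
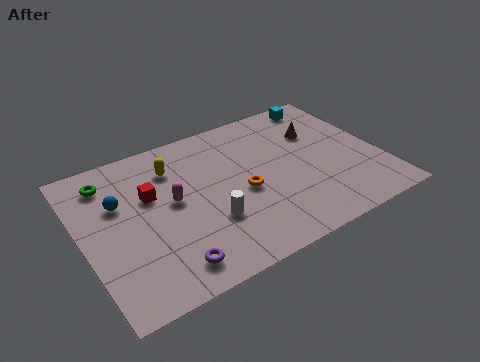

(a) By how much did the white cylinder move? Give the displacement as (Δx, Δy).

(1.9, 0.1)

The white cylinder was at about (3.6, 2.9) and moved to about (5.5, 3.0).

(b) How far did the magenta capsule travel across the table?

3.3

The magenta capsule moved from about (1.0, 3.9) to (4.1, 4.9), a distance of √(3.1² + 1.0²) ≈ 3.3.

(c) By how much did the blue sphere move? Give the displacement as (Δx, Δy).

(-2.5, -1.8)

The blue sphere started near (4.3, 7.7) and ended near (1.8, 5.9).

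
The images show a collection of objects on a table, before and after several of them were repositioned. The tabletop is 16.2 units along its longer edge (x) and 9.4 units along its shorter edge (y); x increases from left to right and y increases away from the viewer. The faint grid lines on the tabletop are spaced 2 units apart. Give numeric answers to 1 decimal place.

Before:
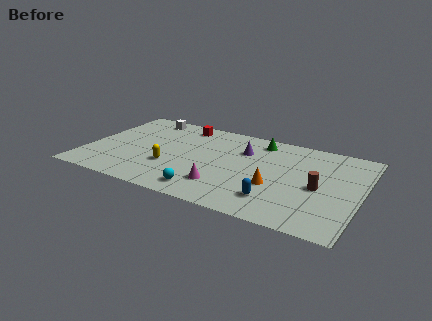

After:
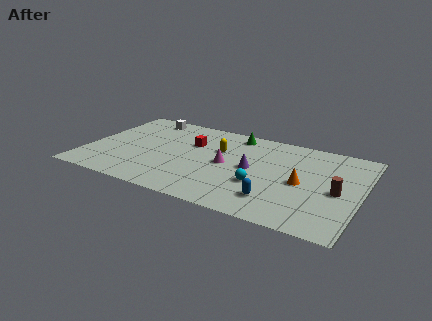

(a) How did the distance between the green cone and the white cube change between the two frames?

-1.5

Before: roughly 7.0 units apart; after: 5.5. That's 1.5 units closer together.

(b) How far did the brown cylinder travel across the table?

1.1

From (13.8, 4.3) to (14.9, 4.3), the brown cylinder covered √(1.1² + 0.0²) ≈ 1.1 units.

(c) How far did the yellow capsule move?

3.9

The yellow capsule moved from about (5.1, 3.2) to (7.7, 6.1), a distance of √(2.6² + 2.9²) ≈ 3.9.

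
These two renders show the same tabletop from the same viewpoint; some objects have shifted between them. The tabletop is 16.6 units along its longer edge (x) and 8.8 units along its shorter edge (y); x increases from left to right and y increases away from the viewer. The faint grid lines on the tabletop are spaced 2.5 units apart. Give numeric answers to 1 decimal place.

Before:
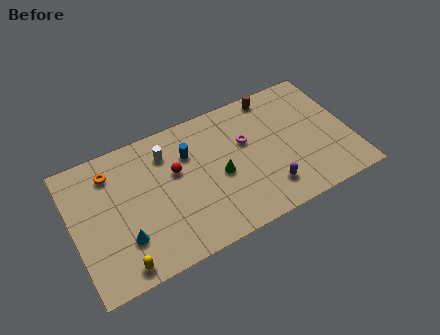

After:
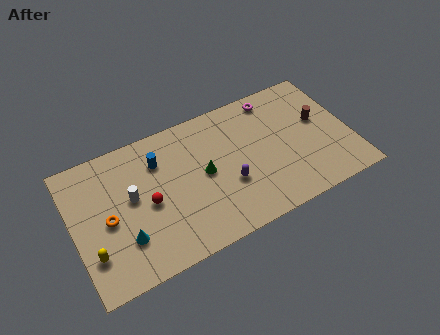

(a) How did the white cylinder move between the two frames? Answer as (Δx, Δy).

(-2.3, -1.9)

The white cylinder started near (5.8, 6.8) and ended near (3.5, 4.9).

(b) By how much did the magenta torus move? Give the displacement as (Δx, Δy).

(2.0, 2.2)

The magenta torus was at about (10.5, 5.5) and moved to about (12.5, 7.7).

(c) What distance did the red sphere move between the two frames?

2.2

The red sphere moved from about (6.2, 5.4) to (4.4, 4.1), a distance of √(1.8² + 1.3²) ≈ 2.2.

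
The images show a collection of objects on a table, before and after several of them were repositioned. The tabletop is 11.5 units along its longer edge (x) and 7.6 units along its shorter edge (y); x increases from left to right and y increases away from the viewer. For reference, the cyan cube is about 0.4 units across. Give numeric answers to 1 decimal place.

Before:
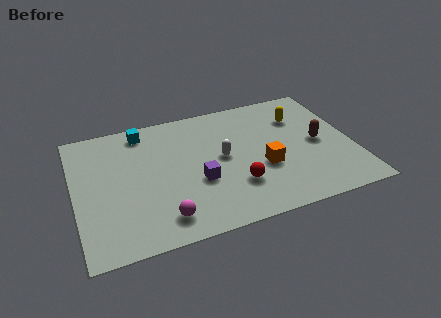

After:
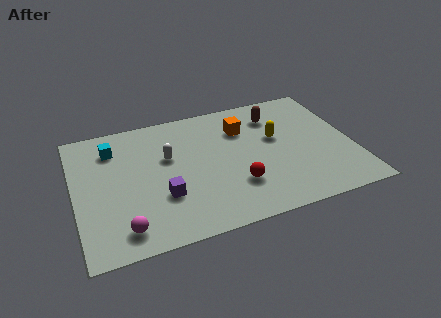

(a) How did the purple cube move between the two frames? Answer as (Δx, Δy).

(-1.5, -0.4)

The purple cube was at about (5.0, 2.9) and moved to about (3.5, 2.5).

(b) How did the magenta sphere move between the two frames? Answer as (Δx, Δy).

(-1.6, -0.1)

The magenta sphere was at about (3.4, 1.3) and moved to about (1.8, 1.2).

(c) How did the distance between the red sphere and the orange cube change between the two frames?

+2.0

Before: roughly 1.4 units apart; after: 3.4. That's 2.0 units further apart.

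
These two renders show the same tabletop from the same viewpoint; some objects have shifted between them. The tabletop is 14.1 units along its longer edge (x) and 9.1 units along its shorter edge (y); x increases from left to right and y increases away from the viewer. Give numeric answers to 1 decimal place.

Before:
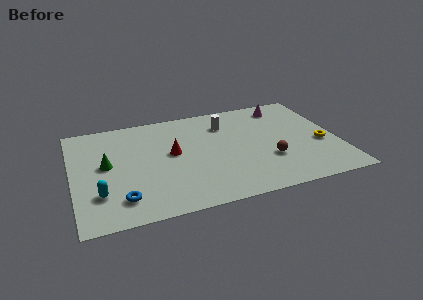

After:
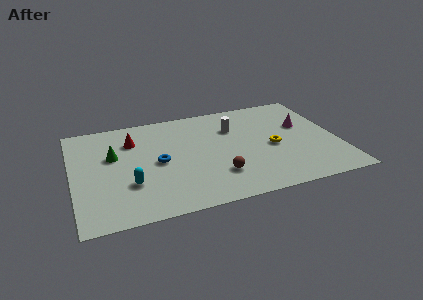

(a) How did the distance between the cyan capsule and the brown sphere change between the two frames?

-4.4

Before: roughly 9.0 units apart; after: 4.6. That's 4.4 units closer together.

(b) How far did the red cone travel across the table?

2.6

The red cone moved from about (5.3, 5.0) to (3.3, 6.7), a distance of √(2.0² + 1.7²) ≈ 2.6.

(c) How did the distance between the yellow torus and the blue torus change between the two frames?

-4.9

They were about 11.0 units apart before and 6.1 after — 4.9 units closer together.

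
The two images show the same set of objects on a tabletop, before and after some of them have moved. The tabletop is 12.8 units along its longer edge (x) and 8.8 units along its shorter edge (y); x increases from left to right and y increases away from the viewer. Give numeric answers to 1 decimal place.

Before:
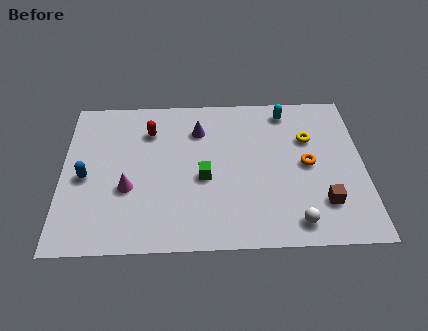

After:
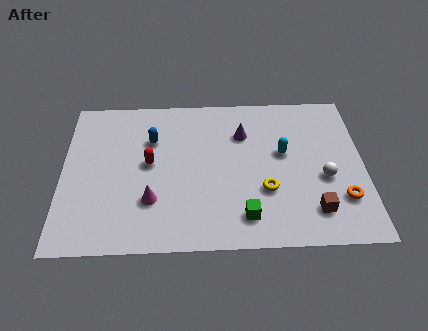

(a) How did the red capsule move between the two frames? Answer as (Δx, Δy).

(0.0, -1.9)

The red capsule started near (3.7, 6.6) and ended near (3.7, 4.7).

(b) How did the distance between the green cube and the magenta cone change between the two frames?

+0.8

The distance was about 3.2 in the first image and 4.0 in the second, so they moved 0.8 units further apart.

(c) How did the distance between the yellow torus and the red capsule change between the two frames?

-1.6

Before: roughly 6.8 units apart; after: 5.2. That's 1.6 units closer together.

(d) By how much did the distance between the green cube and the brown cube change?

-2.3

Before: roughly 5.2 units apart; after: 2.9. That's 2.3 units closer together.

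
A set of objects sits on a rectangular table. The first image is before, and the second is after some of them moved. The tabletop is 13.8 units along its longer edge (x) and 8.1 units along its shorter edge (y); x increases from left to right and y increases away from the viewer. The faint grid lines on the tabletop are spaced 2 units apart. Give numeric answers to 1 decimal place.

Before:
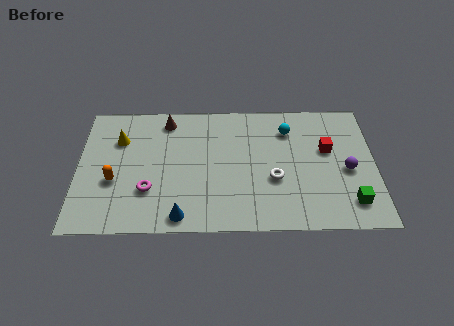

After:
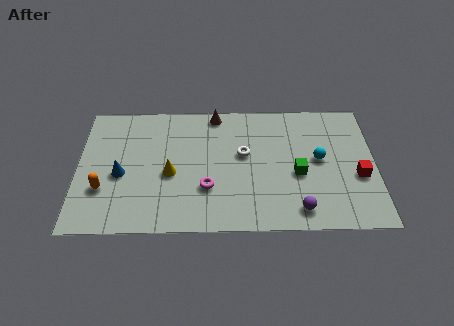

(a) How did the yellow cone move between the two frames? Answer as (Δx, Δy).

(2.4, -2.2)

The yellow cone was at about (1.9, 5.7) and moved to about (4.3, 3.5).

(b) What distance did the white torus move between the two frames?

2.1

From (9.1, 3.1) to (7.7, 4.7), the white torus covered √(1.4² + 1.6²) ≈ 2.1 units.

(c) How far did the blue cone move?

3.8

The blue cone was near (4.8, 0.9) before and (2.0, 3.5) after, so it travelled √(2.8² + 2.6²) ≈ 3.8 units.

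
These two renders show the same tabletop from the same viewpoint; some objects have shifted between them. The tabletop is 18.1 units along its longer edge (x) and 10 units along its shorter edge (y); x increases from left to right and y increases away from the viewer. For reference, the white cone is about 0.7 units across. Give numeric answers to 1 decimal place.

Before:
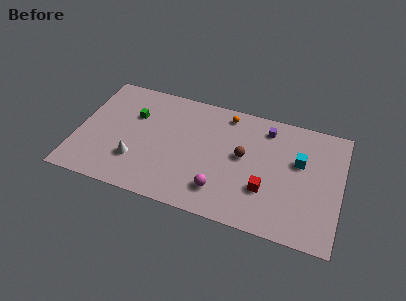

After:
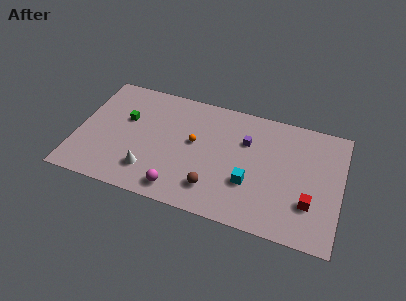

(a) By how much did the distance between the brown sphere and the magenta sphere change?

-1.1

They were about 3.5 units apart before and 2.4 after — 1.1 units closer together.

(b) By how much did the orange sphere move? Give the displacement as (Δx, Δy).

(-2.0, -3.1)

The orange sphere started near (10.0, 8.7) and ended near (8.0, 5.6).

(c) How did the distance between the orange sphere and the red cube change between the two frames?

+2.2

They were about 6.3 units apart before and 8.5 after — 2.2 units further apart.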